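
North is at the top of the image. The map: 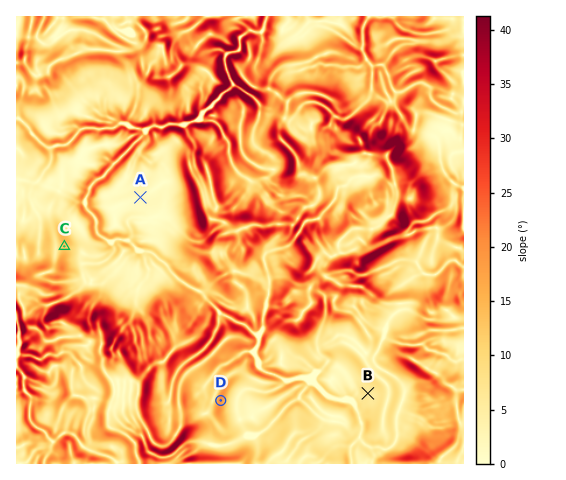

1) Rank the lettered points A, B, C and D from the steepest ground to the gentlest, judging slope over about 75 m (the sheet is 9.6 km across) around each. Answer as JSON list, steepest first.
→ ["D", "C", "B", "A"]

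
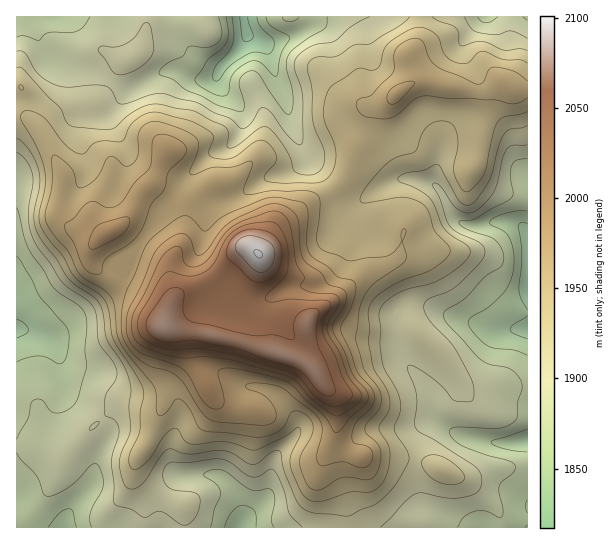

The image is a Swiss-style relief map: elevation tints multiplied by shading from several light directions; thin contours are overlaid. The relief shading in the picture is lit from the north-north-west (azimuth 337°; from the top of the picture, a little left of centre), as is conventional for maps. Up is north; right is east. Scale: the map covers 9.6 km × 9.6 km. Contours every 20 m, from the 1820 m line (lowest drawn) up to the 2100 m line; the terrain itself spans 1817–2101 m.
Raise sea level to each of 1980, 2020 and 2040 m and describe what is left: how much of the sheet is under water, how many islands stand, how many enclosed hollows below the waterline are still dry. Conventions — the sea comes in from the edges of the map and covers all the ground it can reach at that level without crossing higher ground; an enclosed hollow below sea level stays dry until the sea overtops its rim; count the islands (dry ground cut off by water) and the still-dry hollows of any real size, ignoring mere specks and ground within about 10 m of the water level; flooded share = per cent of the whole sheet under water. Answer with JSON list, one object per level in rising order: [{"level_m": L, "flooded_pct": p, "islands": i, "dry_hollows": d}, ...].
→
[{"level_m": 1980, "flooded_pct": 82, "islands": 2, "dry_hollows": 0}, {"level_m": 2020, "flooded_pct": 91, "islands": 1, "dry_hollows": 0}, {"level_m": 2040, "flooded_pct": 93, "islands": 1, "dry_hollows": 0}]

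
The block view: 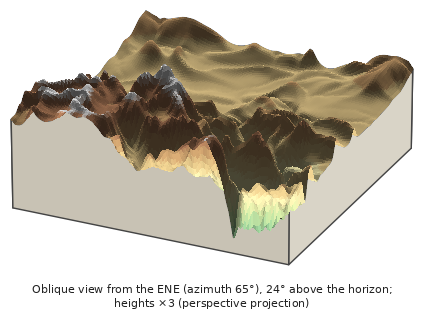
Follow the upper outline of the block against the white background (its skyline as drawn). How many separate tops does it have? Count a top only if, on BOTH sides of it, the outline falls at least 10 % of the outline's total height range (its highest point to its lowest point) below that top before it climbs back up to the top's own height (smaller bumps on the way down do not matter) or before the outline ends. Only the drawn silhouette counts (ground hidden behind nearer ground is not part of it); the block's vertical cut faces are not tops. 2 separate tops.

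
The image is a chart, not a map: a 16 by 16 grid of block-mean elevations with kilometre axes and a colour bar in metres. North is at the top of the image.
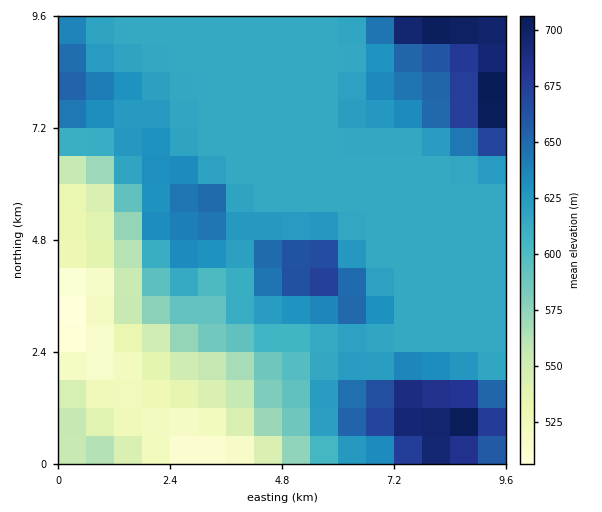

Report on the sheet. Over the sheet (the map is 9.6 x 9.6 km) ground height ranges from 505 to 720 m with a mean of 610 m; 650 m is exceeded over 13.5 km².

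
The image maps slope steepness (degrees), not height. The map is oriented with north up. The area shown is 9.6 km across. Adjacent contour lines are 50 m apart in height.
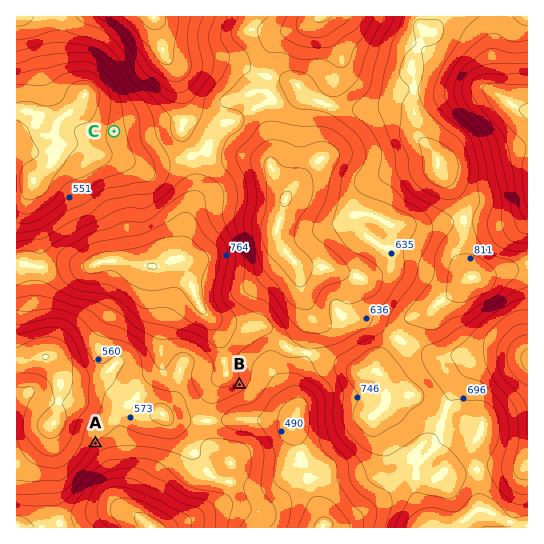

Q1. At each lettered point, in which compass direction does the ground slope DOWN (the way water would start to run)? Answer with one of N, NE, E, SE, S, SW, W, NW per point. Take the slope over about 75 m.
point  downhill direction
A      NW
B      SE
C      W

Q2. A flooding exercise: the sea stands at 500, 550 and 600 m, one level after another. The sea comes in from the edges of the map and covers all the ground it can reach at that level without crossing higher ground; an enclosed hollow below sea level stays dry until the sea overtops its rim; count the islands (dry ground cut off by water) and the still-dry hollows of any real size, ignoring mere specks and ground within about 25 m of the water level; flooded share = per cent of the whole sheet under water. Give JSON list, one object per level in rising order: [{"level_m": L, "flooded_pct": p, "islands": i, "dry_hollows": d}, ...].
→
[{"level_m": 500, "flooded_pct": 8, "islands": 0, "dry_hollows": 2}, {"level_m": 550, "flooded_pct": 16, "islands": 0, "dry_hollows": 1}, {"level_m": 600, "flooded_pct": 24, "islands": 0, "dry_hollows": 1}]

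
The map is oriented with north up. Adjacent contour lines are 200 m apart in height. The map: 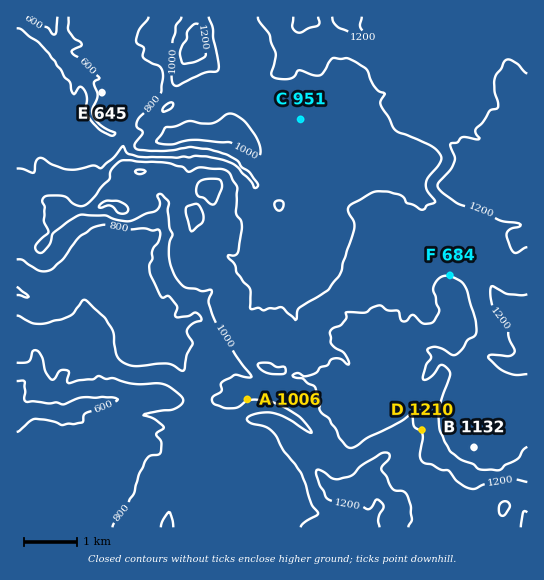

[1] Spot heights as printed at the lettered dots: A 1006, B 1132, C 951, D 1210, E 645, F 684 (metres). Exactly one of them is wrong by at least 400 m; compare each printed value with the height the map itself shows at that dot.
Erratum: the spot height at F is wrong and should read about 1184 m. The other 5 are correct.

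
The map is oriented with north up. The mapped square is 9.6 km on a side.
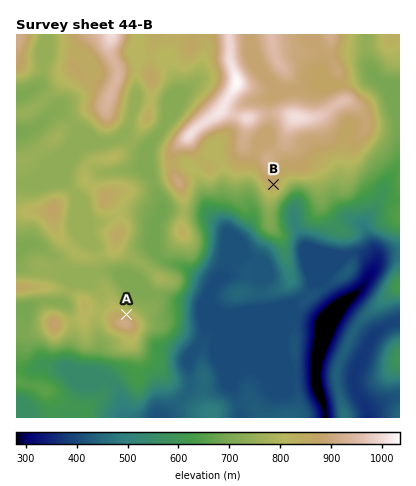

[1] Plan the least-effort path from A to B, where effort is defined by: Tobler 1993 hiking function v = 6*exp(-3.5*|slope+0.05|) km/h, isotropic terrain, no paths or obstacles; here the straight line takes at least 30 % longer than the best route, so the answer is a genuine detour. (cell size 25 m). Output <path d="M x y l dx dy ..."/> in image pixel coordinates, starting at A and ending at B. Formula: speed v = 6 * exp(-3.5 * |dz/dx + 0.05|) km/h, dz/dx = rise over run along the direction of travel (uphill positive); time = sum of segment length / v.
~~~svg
<path d="M126 314l-2-6 4-2 26-52 4-4 12-26 18-16 8-18 2-2 2-2 12 0 10-4 16 0 8-4 8 0 14 6 6 0"/>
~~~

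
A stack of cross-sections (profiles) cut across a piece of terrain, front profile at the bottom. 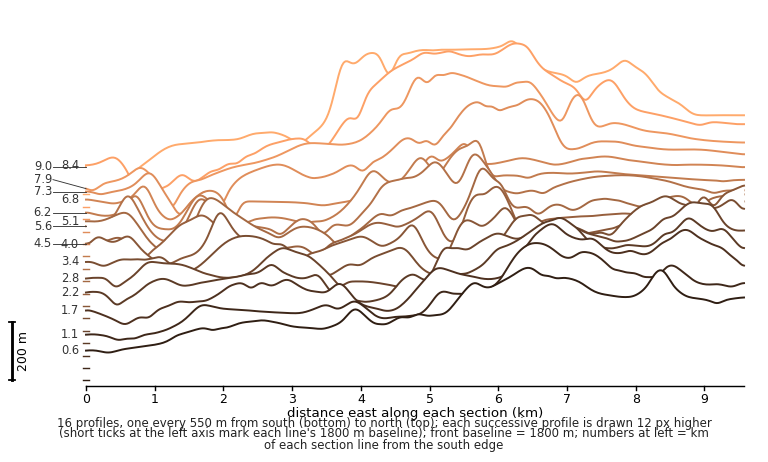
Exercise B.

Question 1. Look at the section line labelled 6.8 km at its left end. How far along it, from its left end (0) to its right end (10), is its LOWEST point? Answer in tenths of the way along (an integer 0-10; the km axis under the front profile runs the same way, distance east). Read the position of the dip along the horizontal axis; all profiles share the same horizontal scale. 1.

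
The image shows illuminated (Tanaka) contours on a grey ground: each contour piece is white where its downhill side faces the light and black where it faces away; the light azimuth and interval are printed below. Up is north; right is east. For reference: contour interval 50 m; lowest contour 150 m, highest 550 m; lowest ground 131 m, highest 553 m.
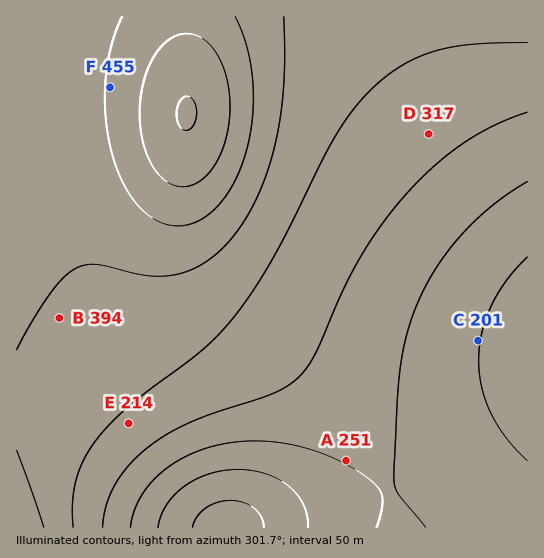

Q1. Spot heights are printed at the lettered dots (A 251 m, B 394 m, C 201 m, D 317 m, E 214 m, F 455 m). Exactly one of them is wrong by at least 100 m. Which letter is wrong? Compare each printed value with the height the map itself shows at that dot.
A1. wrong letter E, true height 339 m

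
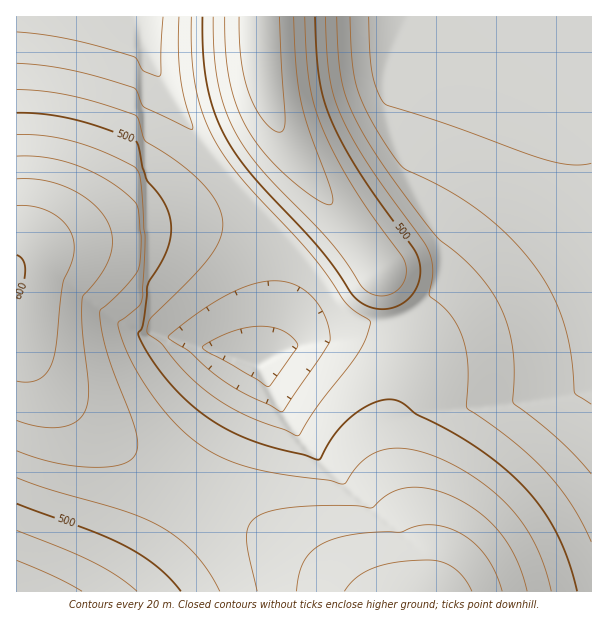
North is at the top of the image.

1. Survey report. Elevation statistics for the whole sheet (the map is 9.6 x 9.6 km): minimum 405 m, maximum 600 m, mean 495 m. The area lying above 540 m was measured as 18.4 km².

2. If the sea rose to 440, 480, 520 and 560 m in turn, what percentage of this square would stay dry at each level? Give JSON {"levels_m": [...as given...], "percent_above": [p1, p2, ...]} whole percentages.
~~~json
{"levels_m": [440, 480, 520, 560], "percent_above": [83, 59, 34, 10]}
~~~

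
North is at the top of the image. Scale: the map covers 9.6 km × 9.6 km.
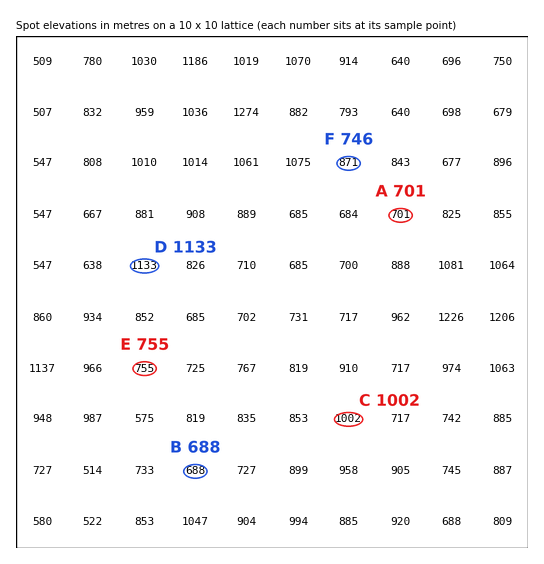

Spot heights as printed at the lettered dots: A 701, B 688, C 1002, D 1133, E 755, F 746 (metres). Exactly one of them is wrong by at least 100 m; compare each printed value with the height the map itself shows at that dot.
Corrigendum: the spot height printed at F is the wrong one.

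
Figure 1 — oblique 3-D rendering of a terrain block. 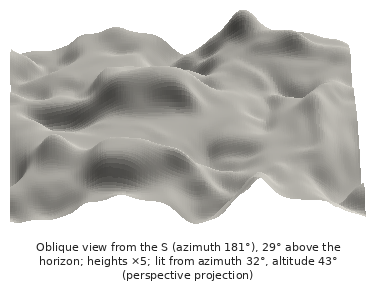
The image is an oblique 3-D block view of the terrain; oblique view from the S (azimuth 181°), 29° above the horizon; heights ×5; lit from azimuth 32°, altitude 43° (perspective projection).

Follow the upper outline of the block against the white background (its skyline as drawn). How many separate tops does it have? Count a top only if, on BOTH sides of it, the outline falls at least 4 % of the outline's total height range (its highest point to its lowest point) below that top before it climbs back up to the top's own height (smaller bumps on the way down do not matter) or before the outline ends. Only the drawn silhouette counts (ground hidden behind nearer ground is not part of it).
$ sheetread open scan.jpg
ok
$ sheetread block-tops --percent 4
2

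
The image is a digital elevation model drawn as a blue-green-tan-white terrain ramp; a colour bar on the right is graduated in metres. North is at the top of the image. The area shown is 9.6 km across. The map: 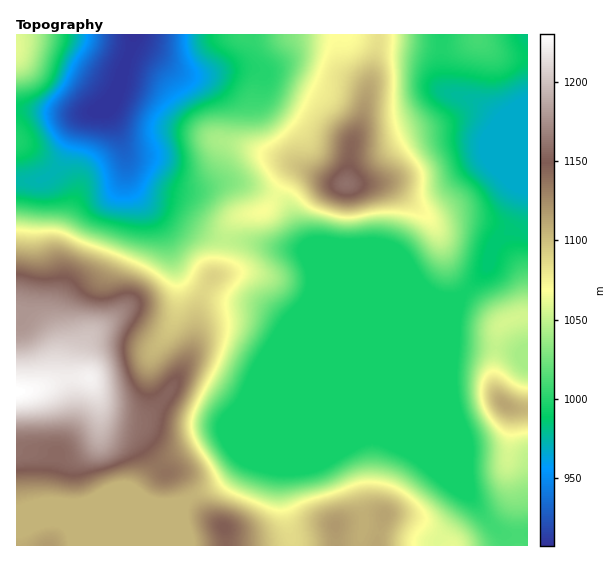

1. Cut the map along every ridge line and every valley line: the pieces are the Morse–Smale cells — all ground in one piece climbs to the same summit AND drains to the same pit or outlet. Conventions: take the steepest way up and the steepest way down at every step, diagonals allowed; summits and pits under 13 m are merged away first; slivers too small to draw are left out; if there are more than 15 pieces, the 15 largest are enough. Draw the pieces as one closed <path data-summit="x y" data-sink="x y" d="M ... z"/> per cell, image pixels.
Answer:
<path data-summit="17 392" data-sink="134 35" d="M115 91l-9 11-12 9-8 3-7 7-19 43-7 9-15 8-22 0 1 365 170-1-4-38 1-4 8-6-5-10-12-13-12-3-26-32-31-10-5-6-2-20 11 11 31 4 6-3 22-23 22-37 5-22 3-29 10-23 11-12 5-29-18-6-57-29-17-16-6-16-3-25-16-36z"/><path data-summit="17 392" data-sink="527 105" d="M233 239l-8 1-5 29-11 12-9 19-4 19-1 22-4 14-27 44-17 16-6 3-31-4-11-11 4 22 7 6 27 8 26 32 12 3 9 9 7 14 31-15 13-13 7-11 99-41 118-118-17-1-11-4-26-1-102-43-30-3z"/><path data-summit="346 184" data-sink="527 105" d="M441 34l-62 1-15 77-13 36-3 32-2 3-15-1-25-12-9-1-9 6-21 34-8 4-21 4-7 7-6 15 28 3 20 5 30 3 102 43 26 1 11 4 17 0 28-30 8-25 20-16 5-11 8-35 0-72-29 10-18-14-14-7-18-5-5-6-3-14z"/><path data-summit="346 184" data-sink="134 35" d="M378 34l-244 0-14 50-12 27 16 37 3 25 6 16 17 16 57 29 18 5 6-15 7-7 21-4 8-4 21-34 9-6 9 1 25 12 15 1 2-3 3-32 12-31 10-46 6-28z"/><path data-summit="335 525" data-sink="527 105" d="M458 299l-165 166-10 6 0 32 10 43 42 0 2-21 12-4 32-4 3 0-5 14-2 15 60 0 2-6 21-27 8-18-11-26 0-48-5-26 0-40z"/><path data-summit="505 404" data-sink="527 105" d="M527 182l-10 41-22 20-8 25-28 32-4 17 0 23-3 15 0 40 5 25 0 47 12 29 11 15 15 18 14 6 19-2 0-124-18-2-5-2-6-8-4-10 0-30 5-30 5-5 9-4 14-2z"/><path data-summit="17 48" data-sink="134 35" d="M133 34l-117 1 1 146 21 0 9-4 9-8 12-21 11-27 7-7 8-3 12-9 13-15 5-22 8-18z"/><path data-summit="225 528" data-sink="527 105" d="M337 419l-95 39-7 11-13 13-30 15 19 22 14 10 2 17 65-1-9-42 0-32 10-6z"/><path data-summit="17 392" data-sink="527 105" d="M527 34l-85 0-1 39 4 16 6 5 16 4 14 7 18 14 27-9 2-2z"/><path data-summit="505 404" data-sink="134 35" d="M527 317l-8 0-14 5-6 7-3 14-1 44 6 14 14 8 13-1z"/><path data-summit="17 392" data-sink="527 105" d="M469 494l-6 15-24 31-1 6 90-1-1-11-18 1-14-6z"/><path data-summit="225 528" data-sink="134 35" d="M193 498l-7 3-3 6 4 38 39 1-1-17-14-10z"/><path data-summit="335 525" data-sink="134 35" d="M383 517l-34 4-12 4-1 20 39 1z"/>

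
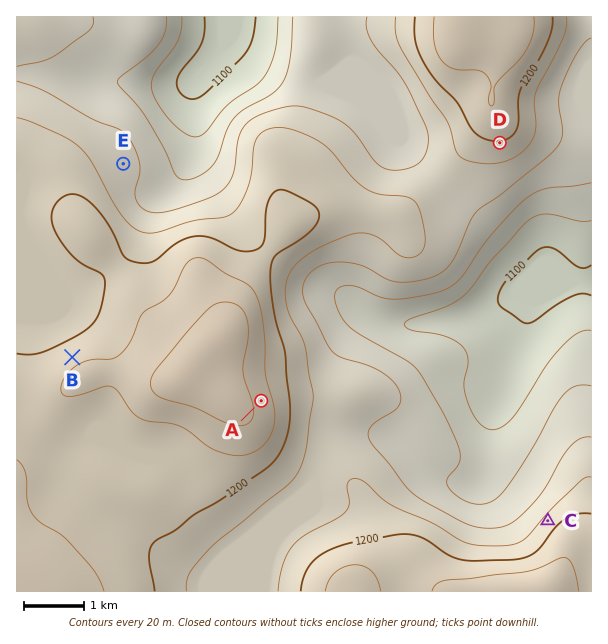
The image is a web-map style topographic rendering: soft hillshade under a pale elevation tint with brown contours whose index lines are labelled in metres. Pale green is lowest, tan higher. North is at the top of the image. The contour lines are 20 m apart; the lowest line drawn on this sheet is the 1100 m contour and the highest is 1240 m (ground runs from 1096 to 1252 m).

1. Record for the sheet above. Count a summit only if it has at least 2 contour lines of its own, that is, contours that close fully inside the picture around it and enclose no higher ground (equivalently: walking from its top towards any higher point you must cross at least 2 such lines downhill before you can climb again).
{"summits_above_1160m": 1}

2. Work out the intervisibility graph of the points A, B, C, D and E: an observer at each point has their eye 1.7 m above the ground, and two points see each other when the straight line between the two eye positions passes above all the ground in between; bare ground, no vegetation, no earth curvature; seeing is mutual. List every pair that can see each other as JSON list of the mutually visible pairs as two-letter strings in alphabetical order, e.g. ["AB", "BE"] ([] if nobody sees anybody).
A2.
["AC", "AD", "CD"]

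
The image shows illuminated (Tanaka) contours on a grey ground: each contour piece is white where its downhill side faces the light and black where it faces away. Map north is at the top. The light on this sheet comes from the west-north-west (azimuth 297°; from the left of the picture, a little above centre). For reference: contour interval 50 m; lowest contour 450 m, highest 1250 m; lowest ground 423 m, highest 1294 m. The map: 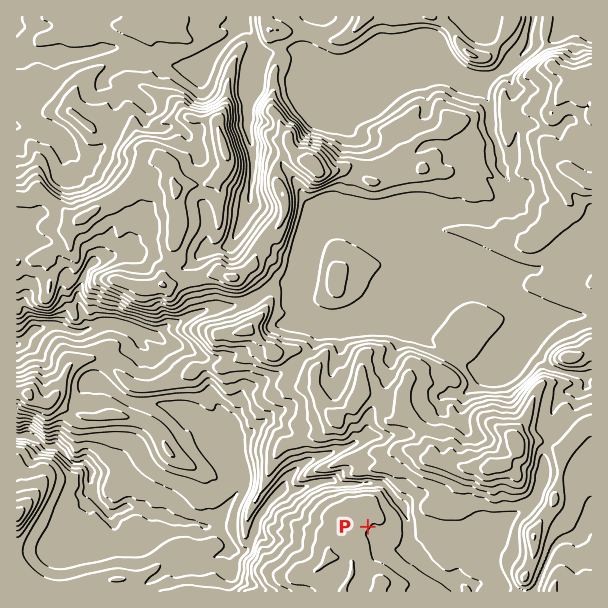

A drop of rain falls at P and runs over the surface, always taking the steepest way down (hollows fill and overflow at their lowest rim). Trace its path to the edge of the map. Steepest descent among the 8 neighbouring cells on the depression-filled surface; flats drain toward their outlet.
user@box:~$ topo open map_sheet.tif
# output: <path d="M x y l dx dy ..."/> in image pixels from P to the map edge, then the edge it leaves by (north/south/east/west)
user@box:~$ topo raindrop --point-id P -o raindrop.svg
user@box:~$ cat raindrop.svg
<path d="M368 527l21 21 3 1 18 0 0-3-2-1 0-26-1-1 0-3-2-3-6-6-6-11-9-10-3-2-25 0-2 2-13 0-8-5-7 0-2 2-6 0-1 1-8 2-9 4-18 0-16 17-2 4-7 9 0 3-3 6-2 12-3 6-4 5-11 0 0-2-6-6-1-4-12-12-12 0-3-3-3 0-2-2-12 0-1-1-8 0-7-5-3 0-2-1-10 0-6-3-3-3-8 0-1-2-12 0-3 3-6 3-5 0-10-10-3-6 0-5-2-1 0-5-1-1 0-12-9-9-3-2-8 0-15-13-9 0-7-8-11-6-13 0"/>
exit: west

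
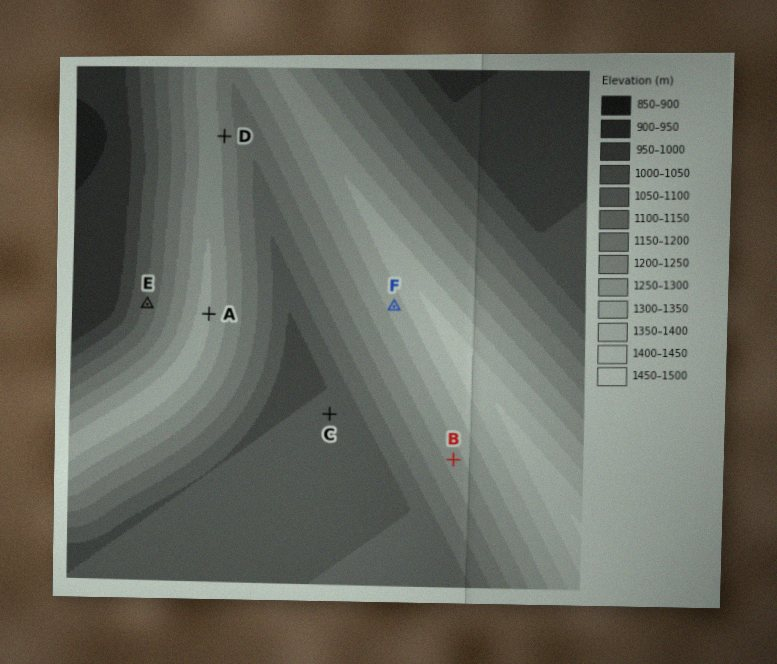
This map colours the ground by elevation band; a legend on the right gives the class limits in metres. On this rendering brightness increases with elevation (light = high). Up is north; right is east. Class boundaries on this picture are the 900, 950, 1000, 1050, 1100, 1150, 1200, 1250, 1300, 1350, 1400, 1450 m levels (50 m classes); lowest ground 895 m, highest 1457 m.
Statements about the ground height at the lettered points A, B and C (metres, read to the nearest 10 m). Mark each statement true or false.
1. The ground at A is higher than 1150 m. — true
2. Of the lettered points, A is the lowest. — false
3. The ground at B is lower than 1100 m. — false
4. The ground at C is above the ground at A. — false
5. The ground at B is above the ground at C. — true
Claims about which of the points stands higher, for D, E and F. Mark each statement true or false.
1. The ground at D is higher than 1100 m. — true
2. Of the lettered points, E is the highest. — false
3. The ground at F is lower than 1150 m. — false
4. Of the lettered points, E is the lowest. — true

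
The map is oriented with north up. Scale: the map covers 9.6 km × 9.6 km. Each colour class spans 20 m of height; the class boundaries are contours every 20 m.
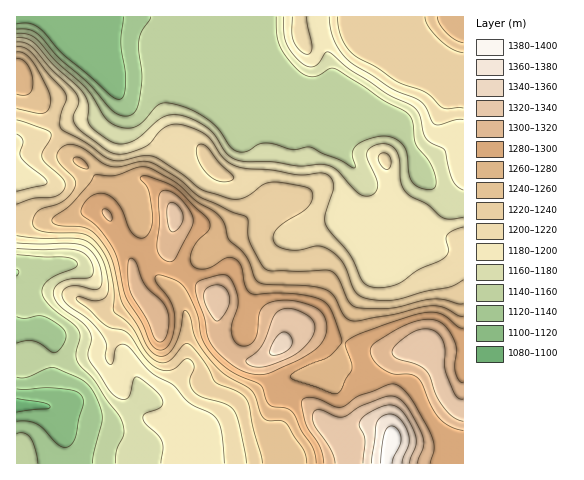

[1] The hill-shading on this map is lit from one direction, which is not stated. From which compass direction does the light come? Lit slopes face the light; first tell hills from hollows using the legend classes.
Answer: SW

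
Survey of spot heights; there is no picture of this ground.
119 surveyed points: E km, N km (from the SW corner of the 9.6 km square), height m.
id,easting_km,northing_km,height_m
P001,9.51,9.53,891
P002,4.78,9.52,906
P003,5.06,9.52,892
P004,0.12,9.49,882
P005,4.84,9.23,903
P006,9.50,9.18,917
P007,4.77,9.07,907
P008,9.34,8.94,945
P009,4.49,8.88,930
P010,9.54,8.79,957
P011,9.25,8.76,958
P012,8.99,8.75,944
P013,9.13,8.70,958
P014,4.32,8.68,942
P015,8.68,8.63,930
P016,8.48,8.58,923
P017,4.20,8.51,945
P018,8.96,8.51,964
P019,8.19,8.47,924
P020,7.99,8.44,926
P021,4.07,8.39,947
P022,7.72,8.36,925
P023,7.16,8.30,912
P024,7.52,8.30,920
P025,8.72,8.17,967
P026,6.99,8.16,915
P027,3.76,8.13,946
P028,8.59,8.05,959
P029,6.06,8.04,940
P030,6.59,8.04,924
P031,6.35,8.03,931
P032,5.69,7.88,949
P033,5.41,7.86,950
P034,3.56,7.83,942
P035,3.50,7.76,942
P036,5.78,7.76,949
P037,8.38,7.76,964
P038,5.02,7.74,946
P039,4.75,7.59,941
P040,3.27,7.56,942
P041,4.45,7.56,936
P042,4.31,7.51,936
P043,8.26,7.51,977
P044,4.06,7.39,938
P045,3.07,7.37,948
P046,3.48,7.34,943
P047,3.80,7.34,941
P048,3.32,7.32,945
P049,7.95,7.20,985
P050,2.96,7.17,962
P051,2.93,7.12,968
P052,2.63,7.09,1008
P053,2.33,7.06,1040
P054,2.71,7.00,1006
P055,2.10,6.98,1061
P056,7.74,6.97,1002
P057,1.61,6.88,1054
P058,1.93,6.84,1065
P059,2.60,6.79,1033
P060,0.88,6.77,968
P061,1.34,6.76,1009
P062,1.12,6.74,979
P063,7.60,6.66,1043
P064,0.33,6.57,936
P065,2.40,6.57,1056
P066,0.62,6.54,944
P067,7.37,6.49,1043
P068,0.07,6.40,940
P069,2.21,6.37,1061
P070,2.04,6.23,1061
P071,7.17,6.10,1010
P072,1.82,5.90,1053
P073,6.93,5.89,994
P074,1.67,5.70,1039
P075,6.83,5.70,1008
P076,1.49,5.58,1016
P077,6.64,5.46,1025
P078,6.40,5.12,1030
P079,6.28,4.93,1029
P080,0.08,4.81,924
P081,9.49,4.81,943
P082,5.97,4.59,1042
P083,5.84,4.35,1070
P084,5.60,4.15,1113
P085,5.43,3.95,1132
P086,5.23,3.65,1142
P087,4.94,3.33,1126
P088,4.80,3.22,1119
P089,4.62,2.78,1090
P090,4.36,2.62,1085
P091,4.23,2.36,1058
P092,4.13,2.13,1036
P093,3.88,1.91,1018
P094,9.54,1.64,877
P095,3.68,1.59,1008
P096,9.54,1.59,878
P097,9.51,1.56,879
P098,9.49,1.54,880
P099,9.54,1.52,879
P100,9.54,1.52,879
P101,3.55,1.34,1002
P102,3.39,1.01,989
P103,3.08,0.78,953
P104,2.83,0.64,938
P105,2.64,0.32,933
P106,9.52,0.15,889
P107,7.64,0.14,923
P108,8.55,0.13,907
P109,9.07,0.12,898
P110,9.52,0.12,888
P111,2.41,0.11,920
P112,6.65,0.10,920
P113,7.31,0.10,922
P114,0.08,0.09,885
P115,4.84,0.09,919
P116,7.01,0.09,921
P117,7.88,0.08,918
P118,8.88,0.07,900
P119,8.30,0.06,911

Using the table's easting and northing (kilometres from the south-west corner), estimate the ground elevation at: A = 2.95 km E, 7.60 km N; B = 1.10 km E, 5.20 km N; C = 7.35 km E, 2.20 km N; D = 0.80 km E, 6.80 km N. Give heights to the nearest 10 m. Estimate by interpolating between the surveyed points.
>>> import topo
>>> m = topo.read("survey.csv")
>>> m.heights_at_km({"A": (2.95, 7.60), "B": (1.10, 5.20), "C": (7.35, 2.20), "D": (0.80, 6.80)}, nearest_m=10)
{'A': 950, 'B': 980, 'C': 980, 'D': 970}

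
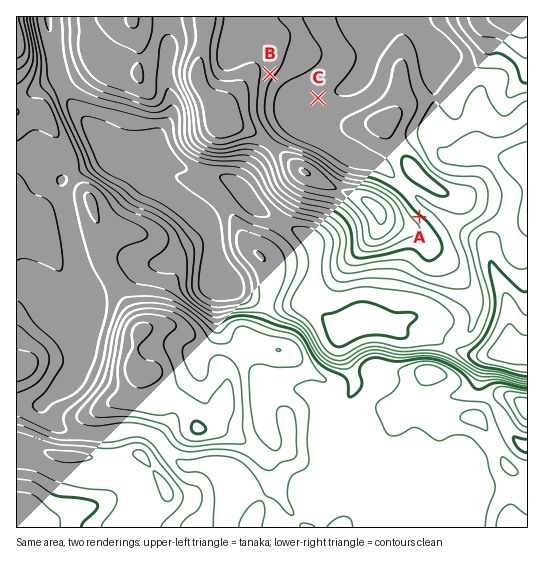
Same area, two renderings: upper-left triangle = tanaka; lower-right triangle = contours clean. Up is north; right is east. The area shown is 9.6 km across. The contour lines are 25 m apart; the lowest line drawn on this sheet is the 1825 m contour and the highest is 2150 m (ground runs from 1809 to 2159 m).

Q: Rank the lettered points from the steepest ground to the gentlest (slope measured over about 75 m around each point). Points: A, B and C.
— A B C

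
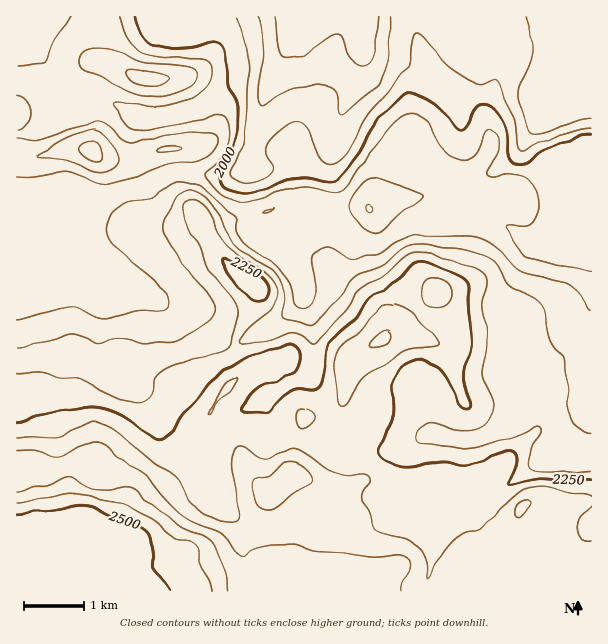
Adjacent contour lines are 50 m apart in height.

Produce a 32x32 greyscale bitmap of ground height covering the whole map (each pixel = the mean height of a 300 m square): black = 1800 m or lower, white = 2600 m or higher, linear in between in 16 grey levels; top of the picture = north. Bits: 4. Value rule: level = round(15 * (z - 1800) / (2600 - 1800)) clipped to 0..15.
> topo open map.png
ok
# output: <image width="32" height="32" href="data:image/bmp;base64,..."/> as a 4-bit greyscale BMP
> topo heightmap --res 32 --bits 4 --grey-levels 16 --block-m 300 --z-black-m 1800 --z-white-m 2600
<image width="32" height="32" href="data:image/bmp;base64,Qk12AgAAAAAAAHYAAAAoAAAAIAAAACAAAAABAAQAAAAAAAACAAATCwAAEwsAABAAAAAAAAAAAAAAABEREQAiIiIAMzMzAERERABVVVUAZmZmAHd3dwCIiIgAmZmZAKqqqgC7u7sAzMzMAN3d3QDu7u4A////AN3d3e3dy7u7u7u6qqqqqpnd3e7t3curu7u7u6mqqqqZ3d3u7dzLqqqqqqqZqqqpme3d7t3LuqqqqqqZmZmqqZnd3d3MupmaqqqpmIiZmqqZvMzLu6mZqrqqqZmZiZmqmbu7u7qZmaqrqpmZmZmZiIi6q7qpmZmpqpmZiIiIiYd3maqqmZmZmZmZmYh3d3iHd4mZmYiJmZmZmZmYiIh3d3aIiIiIiJmYiZmZmIiIh3d2iIh3d4iJmYiJmZiImHd3dnd3d3d4iJmYiaqYiZh3d3Z3d3d3d3eIiImqqpmYd3dmZmZmZmZ3h3d4mqqZmHd3ZmZmZmZmZ4h2Z4mqmZh3d2ZVVVVVZmeJdmZ4mZqYd3ZmVVVVVmZ4mHVmZ4iZmHZmVVVVVWZniIZVZmZniHdlVURVVVZmd4dlVVVVVmZmVVREVVVWZniHZVVVVmVVVVVURFVVVmZodlVVVWZmVVVVVERVVWZVZlQzRVRWZlVVVVREZmZ2ZlVUMzMzRVVVVVRERGZ3h2ZmZTMzMjRVVUVUNERlZnZVVmUyMzIkVVREUyIzZVVVRERVMiMyI0VUREMhEmVVVVZVRDIiIiI0QzMyERFVVVZ3ZlQyESIRIzMzMiERVVZmZVVUMhERESMzIiIhEUVVVVRERDIREREjMiIiIhFEVVVDMzMyEBEREzIiIiIR"/>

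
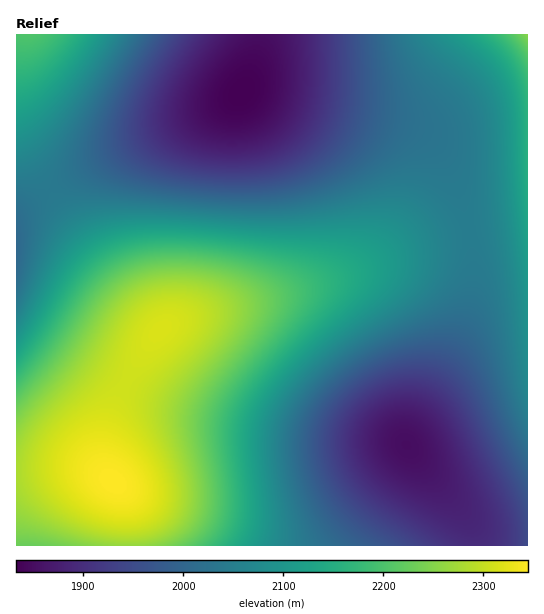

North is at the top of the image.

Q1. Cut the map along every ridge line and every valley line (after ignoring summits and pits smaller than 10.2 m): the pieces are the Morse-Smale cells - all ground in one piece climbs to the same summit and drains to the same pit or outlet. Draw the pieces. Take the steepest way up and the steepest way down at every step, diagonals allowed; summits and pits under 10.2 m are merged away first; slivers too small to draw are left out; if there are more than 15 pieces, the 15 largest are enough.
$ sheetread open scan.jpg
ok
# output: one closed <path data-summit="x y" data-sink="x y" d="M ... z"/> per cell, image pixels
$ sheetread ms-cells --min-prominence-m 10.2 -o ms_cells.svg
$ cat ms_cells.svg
<path data-summit="114 483" data-sink="406 445" d="M469 230l-28 5-31 10-64 29-39 13-117 30-28 12-13 14-20 32-17 37-7 27 0 30 3 7 12 12 7 17 1 40 399 1 0-8-29-1-19-8-16-17-56-67 1-9 48-89 12-32 5-28 0-28z"/><path data-summit="114 483" data-sink="242 92" d="M250 90l-7 1-12 10-26 13-46 19-66 32-44 27 67 93 42 45 32-13 117-30 39-13 64-29 58-16-5-25-11-29-13-24-16-14-26-11z"/><path data-summit="527 35" data-sink="242 92" d="M527 34l-268 0-4 29-12 28 15 0 155 40 14 8 17 20 13 29 12 42 54-9 5-2z"/><path data-summit="114 483" data-sink="17 249" d="M49 191l-33 24 0 257 65-3 13 2 15 7-5-17 0-13 8-36 23-47 14-22 11-12-29-28-15-18z"/><path data-summit="26 35" data-sink="242 92" d="M258 34l-241 0-1 94 16 36 15 24 3 3 43-26 66-32 46-19 34-19 9-14 7-18 4-18z"/><path data-summit="527 35" data-sink="406 445" d="M527 219l-58 10 4 30 0 28-5 28-12 32-49 93 0 5 8 11 64 73 14 6 14 3 21-1z"/><path data-summit="114 483" data-sink="29 545" d="M81 469l-23 0-42 4 1 73 111-1-1-40-7-17-7-7-15-8z"/><path data-summit="26 35" data-sink="17 249" d="M17 129l0 85 32-23-17-27z"/>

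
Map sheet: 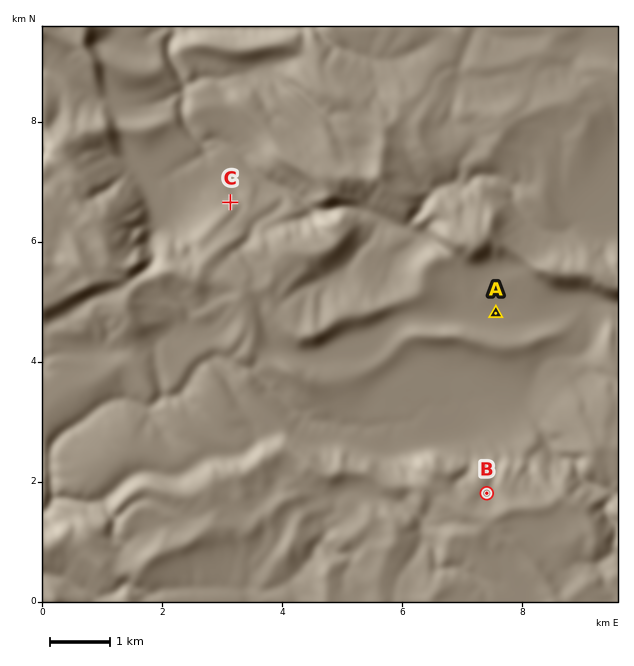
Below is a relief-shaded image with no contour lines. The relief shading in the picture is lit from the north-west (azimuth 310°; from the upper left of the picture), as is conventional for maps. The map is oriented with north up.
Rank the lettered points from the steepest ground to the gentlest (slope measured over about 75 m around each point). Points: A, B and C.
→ C B A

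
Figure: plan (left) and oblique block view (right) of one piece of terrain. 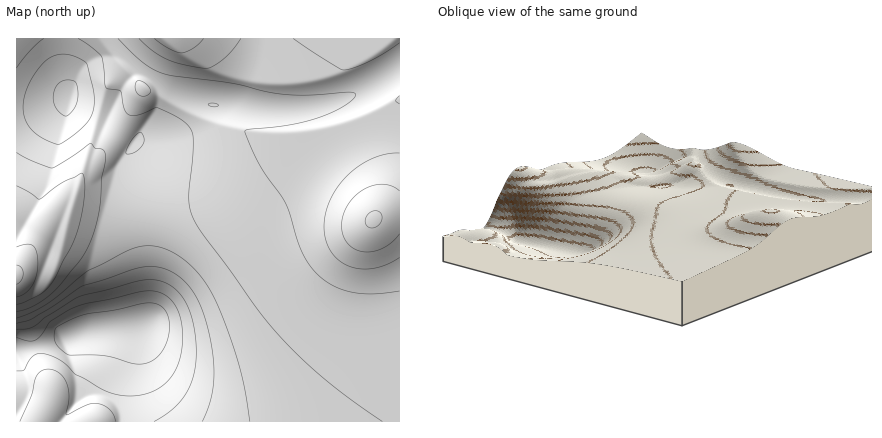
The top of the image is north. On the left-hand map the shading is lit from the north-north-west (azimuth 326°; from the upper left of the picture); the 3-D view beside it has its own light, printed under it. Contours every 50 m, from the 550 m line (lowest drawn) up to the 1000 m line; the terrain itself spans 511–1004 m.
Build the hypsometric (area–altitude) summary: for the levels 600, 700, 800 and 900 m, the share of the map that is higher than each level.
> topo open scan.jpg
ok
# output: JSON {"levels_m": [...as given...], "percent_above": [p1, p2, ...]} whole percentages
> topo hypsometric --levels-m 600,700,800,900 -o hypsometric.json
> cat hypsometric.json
{"levels_m": [600, 700, 800, 900], "percent_above": [92, 82, 55, 8]}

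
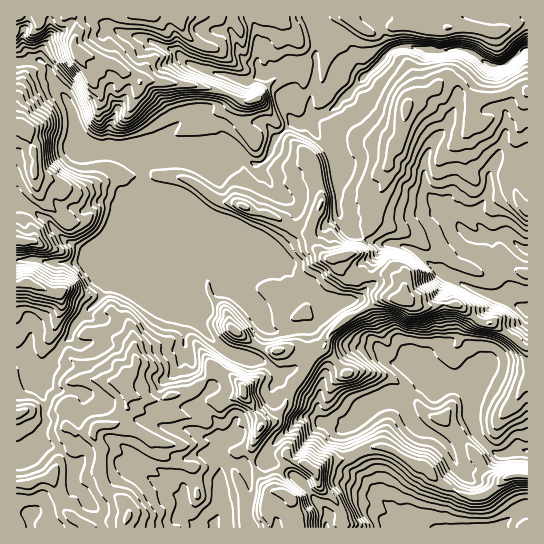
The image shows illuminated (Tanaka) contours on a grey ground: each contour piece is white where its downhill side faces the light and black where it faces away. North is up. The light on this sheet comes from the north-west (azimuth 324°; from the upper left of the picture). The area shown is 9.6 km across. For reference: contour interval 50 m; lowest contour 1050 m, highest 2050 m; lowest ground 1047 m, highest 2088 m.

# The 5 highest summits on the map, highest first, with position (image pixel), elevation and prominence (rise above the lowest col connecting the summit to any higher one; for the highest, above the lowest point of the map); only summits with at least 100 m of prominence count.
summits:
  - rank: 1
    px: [78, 53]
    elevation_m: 2088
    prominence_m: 1041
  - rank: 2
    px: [243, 391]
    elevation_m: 1931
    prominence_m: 306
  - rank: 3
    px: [129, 517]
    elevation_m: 1908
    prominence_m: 155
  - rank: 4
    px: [291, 498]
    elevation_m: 1899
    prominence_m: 246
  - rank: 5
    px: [403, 299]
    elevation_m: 1891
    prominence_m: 268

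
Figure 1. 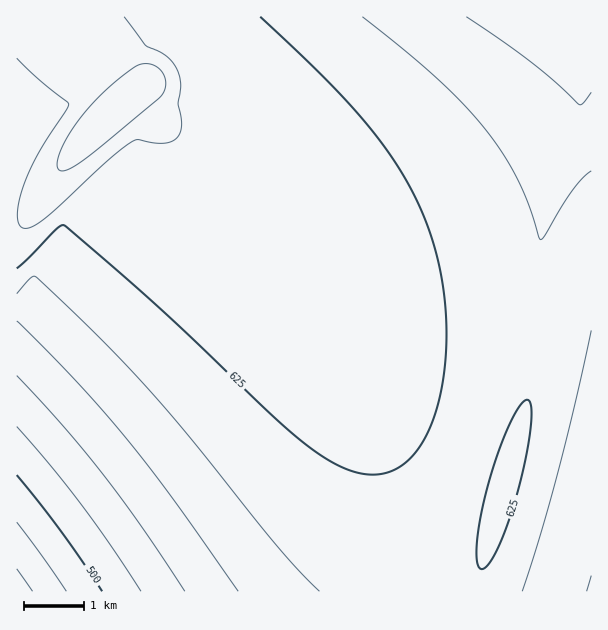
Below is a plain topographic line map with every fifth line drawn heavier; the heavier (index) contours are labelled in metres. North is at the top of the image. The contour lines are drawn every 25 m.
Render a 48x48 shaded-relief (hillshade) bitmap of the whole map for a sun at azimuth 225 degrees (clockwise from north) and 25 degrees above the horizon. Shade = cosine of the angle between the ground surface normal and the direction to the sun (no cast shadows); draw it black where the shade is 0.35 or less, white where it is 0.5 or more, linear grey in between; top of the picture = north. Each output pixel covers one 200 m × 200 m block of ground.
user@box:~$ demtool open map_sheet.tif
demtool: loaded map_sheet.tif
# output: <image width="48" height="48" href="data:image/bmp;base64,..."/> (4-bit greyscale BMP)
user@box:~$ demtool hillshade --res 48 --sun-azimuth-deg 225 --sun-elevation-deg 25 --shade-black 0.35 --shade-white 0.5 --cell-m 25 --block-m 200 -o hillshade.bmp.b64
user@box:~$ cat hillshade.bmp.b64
<image width="48" height="48" href="data:image/bmp;base64,Qk32BAAAAAAAAHYAAAAoAAAAMAAAADAAAAABAAQAAAAAAIAEAAATCwAAEwsAABAAAAAAAAAAAAAAABEREQAiIiIAMzMzAERERABVVVUAZmZmAHd3dwCIiIgAmZmZAKqqqgC7u7sAzMzMAN3d3QDu7u4A////AMzMzMu7u7uqqqqpmZmZiIiIiZiHZVZ3ZszMzLu7u7uqqqqpmZmYiIiIiJiHZVZmZszMzLu7u7qqqqqZmZmYiIiIiJmHZlVmZszMy7u7u7qqqqqZmZmYiIiIeImHZlVmZszMy7u7u6qqqqmZmZmIiIiIeImHdlVmZszMu7u7u6qqqqmZmZmIiIiHd4iIdlVWZszLu7u7uqqqqpmZmZiIiIiHd4iIdlVWZszLu7u7uqqqqpmZmZiIiIh3d3iIdmVWZsy7u7u7qqqqqZmZmYiIiIh3d3iId2VVZsu7u7u7qqqqqZmZmYiIiIh3d3iId2VVZru7u7u6qqqqmZmZmIiIiId3d3eIh2VVZru7u7u6qqqqmZmZmIiIiId3d3eIh2ZVVru7u7uqqqqpmZmZiIiIiHd3d3eIh3ZVVru7u7qqqqqpmZmZiIiIiHd3d3d4h3ZVVbu7u7qqqqqZmZmYiIiIh3d3d3d4iHZVVLu7u6qqqqqZmZmYiIiIh3d3d3d3iHZlVLu7uqqqqqmZmZmIiIiId3d3d3d3iHZlRLu7qqqqqpmZmZmIiIiId3d3d3dneHdlVLu7qqqqqpmZmZiIiIiHd3d3d3dneIdlVbu6qqqqqZmZmZiIiIiHd3d3d3ZmeIdmVbuqqqqqmZmZmYiIiIh3d3d3d3Zmd4d2VbqqqqqpmZmZmIiIiId3d3d3d2Zmd4d2VbqqqqqpmZmZiIiIiId3d3d3d2ZmZ4h2ZbqqqqqZmZmZiIiIiHd3d3d3dmZmZ3h2ZrqqqqmZmZmYiIiIh3d3d3d3ZmZmZ3h3ZpmqqpmZmZmIiIiIh3d3d3d3ZmZmZnh3ZniaqZmZmZiIiIiId3d3d3d2ZmZmZneHZniaqZmZmZiIiIiHd3d3d3dmZmZmZneHZniJmZmZmYiIiIh3d3d3d3ZmZmZmZmeHd4iImZmZmIiIiId3d3d3d2ZmZmZmZmd3d4iImZmZiIiIiId3d3d3dmZmZmZmZmd4d5mIiZmYiIiIiHd3d3d3ZmZmZmZmZmZ4d5mYiJmIiIiIh3d3d3d2ZmZmZmZmZmZ3d5qYiIiIiIiId3d3d3dmZmZmZmZmZmZ3h6qZiIiIiIiHd3d3d3ZmZmZmZmZmZmZniLqZiIiIiIh3d3d3d2ZmZmZmZmZmZmZneLmZmIiIiId3d3d3dmZmZmZmZmZmZmZneJmZmIiIiHd3d3d2ZmZmZmZmZmZmZmZmeJmZiIiIiHd3d3dmZmZmZmZmZmZmZmZmeJmYiIiIiId3d3ZmZmZmZmZmZmZmZmZmd5iIiId4iHZ3d2ZmZmZmZmZmZmZmZmZmZoiIiHd3d1RnZmZmZmZmZmZmZVVmZmZmZoiIiHd3ZCNmZmZmZmZmZmVVVVVVVWZmZoiIiHdmQQNmZmZmZmZmVVVVVVVVVVZmZoiIh3dlMSVmZmZmZmVVVVVVVVVVVVVmZoiId3d2RGZmZmZmZVVVVVVVVVVVVVVVZoiHd3d3ZmZmZmZlVVVVVVVVVVVVVVVVZoh3d3d3ZmZmZmZVVVVVVVVVVVVVVVVVVg=="/>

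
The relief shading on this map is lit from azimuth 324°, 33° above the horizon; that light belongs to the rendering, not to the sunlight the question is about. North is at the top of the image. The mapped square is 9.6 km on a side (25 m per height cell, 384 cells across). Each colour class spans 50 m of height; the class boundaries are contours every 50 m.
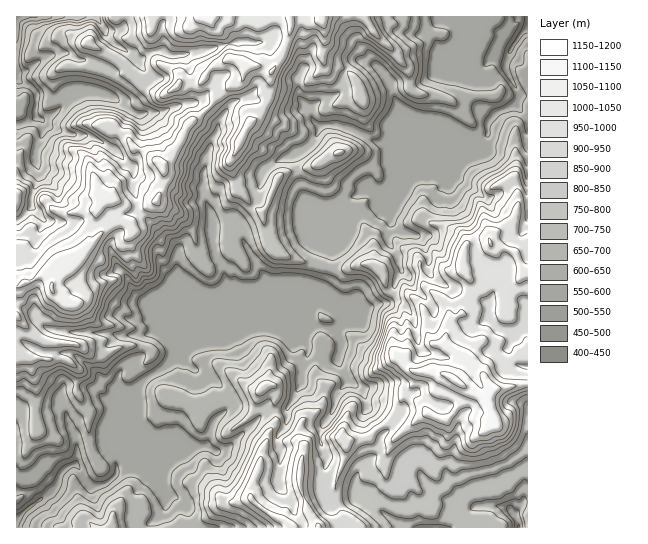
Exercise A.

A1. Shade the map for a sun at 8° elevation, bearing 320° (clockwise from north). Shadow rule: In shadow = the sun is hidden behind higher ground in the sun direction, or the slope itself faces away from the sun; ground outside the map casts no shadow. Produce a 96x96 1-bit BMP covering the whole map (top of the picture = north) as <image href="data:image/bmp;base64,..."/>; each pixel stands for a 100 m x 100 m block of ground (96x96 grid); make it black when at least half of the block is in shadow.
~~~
<image width="96" height="96" href="data:image/bmp;base64,Qk2+BAAAAAAAAD4AAAAoAAAAYAAAAGAAAAABAAEAAAAAAIAEAAATCwAAEwsAAAIAAAAAAAAA////AAAAAAAAAByAf/vAYCB/wA8AABngD/8AAAD/AA/gABngB/wAIAAwAD/wABDAA/gA4fgAH//4AAAAAAAB9/gAf/9+AAAAAAAB7/4B//8/AAAAAAAD7/wD//8fgIAAAAGD7/wH//8fz+AAAAfH7/uP//9//eAAAAfH5/v///9/+OAAAAfD5/P///9/+GAAAAPD5/f///9/+GAAAADD4/f///8/+PwAAAHDw/P///8/+f0BgYHDw/v///8f//+D38HDw/v/9/8ef//n++HBgfn/8/8Mf//PuODAgBj/8f8A////vHDgwgx/8P8B////HDhj4AIf8H8D////Hgwx8YEMMD8H///+Hgfw8cAAED8P///+Bwf4ccAADj8f///8AQf4MIAADn8////4AAf4OAAAHn/////8AAP8OABh+D//////AAF8HDg/4Af/////wAA8DH8/AAD/////4AA8AB/+AAD/////8ADMAA8AAGD/////4ADkAAMAAGDbP///8ADkIABgAAAD////8ABAMAAxAEAP/////4AAAAAjAOAZx////8AAAAAAAeAwP////8AAAAAgAABz/////8+AAAAgAADv//////+AAAAAAA7///////+AAAAADg7///////+AAAAADwZ////////AAAAAAAb/X//////A4AAAAAD6B//////D4P4AAAD4A//////H8fYAAQH4D//////P+/MABwN5//////////cABwMJ////////9/cANgMA////////8+cADAAAP///////wccIBBgAD//////+AAMIBDgAB/////3wAAIAAPgAA/////wD+AAABHAAA/////gP+AAADGAAAf////gf/AAAAAAAAPf///h//AgAADAAAPH///j//AA8ACYAADD///j//AJ4AAdA4cH///n//D8AAAP7+f3///H//f8AAAPwAf7///H///+AAAPwAPw//+f///8AAAPwAIAf/+////8AAAFwAAwf/9////8AAOEwABwP/7////8AAHEAABwP//////8AAAMAAAAP//////8AAANgAAAP///////YAANwAAAP///+///5gAFwAAIH/v/+f///gAFwAAIH/n//H///gABwADID/n//h///AAAwAHAD/j//4P//AAM4AeAB/j/////+YAMYH+AB/h/////+94MAP4AA/x//////94NgCAAA/w//////44H4AAAAPwf/////4YB/AAH+H4P/////wfB3gAP/z8H/////wP4zwDj/5////3//j/4x//wf8////z/+AD4A//wP+f///z+uABwB//gD/H///n+fAAAj//ABHD////+/AAAB/8AADB7/////gAAA/wAQB57/////gBgwYMAAA5x/////ADg4B8AAAIB/////ADgeD4Cf/AA/////ADgHTwL///Af//5/ABwDBgb///wf//wfwBwAAwB///8f//g9wA4AAQBx//8f/938QB8AADhwd/8P/9/4AB8AADgwJ/4Mf534AB8AADAwAEAIPzAwAA0="/>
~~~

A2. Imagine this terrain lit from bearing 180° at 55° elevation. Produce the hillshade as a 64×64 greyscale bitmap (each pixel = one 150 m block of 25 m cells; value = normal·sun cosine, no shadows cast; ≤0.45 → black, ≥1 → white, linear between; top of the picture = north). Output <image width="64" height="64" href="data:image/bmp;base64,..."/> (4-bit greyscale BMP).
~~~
<image width="64" height="64" href="data:image/bmp;base64,Qk12CAAAAAAAAHYAAAAoAAAAQAAAAEAAAAABAAQAAAAAAAAIAAATCwAAEwsAABAAAAAAAAAAAAAAABEREQAiIiIAMzMzAERERABVVVUAZmZmAHd3dwCIiIgAmZmZAKqqqgC7u7sAzMzMAN3d3QDu7u4A////AGRmVXmWN4msuGd3re/u3e3IOLYGmkFGi93e7bmaqWKbpEVWZ3RHibupd3eb3u7u3JZZsyeFElis3d3MqpiHVLjbU1ZlMlV6qpmIeZm93d3IVXmDeYI2i8zMy7qqqZmb2c23RWY0U1iHeJmrmImJu4Znm2aahom8zLu7q7u7zN7crNyVd1ZSNoZoqrunZTRoiHiseJqZrMzLu6q8vLvMzdy8zdiHe7g0Z3mqqpdCM0iZiauZmqq8zMurq8vMzMu7zMy8y2as7Id4mqmIh0JDN7qZipmZu8vMurqru83d3MzMzcvNqLu6qZmqqHd4VFM1qZh5mJisy6u7uru8ze7t3czNzN7cu4e6maqph2ZnVDOIiGiHib3cusy7u83e/+7tzKzd3ty7abqqqqqphpuWQ2h5d5abzd3azczMzt3v7u3cq93crLqKqqq7u7u7vdpkSImGVqrLvNut3d3d687/7suqzLiMuqqqu7u7vN273ZQ2pVU3ZYZnrJre7u7snO7sqaqqmKy7uqqru8zM3beLyESWNmdAJTJJqJ3u7t2pvcmIqqmJvLu7qZq7zMy7yFaslohXmqEGYxSaed7LzKmahne6qZm8yqqqmavN26rLl3vKmVNopxaGVGqoqpmsuqlTV8u6msy4iqqpq8y6iKu6q9y7YjWJM1eHabqIq7zcqXeL3du8u5iru7qqqZh3iau73cqURophF3d4u5rM3duavN7t3My7q7u8yod3eIiJu6ebp4d4ioNbqIiszM3dqamLze7czd7szbvMpmeIiJu6dUdVeYhVeazty73t3Lh5pTRo7t3v7rvty7zKiImqupZVRlR6h1V6mK3d26uXVYl0Z3fd3e/Zvu3dq925maqYVWZndWqIiImFSM3HMjRomEaJqqqrvLztzN3cu6qZmHVWdmZVaJmqqHUjiodFeamGaJqqibu8zbmZm7qGiqqYd3d2UyWImaqphRBFVXq7l2iqqpm8yXdlRoh2d2aaqqqZmYZCOKmZiaqFECRFiHiHeJmZmdyGeJq7u7mIiaqqqqqqmHeKqqmaqXdAFFaXWJiHaJqp2Gre//7KiJmaqqqqqqqqqqqqqqqpmXICVZh3iamJvLpmre7/7JiJmJqqqqqqqqqqqqqqqZqqgwJYqIeKqqq8q4vd3u3bmruZqqqqqqqqqqqqqqmZqqunNXqXqXiJqqqrzdzcmamay6u6qqqqqqqqqqqqqqq7u8y4mWmnZ5qqmavN68mIiJvMztyqqqu7qqqqqqqqq8zMvNhzeWWJu7uazKzbmqqYirru7bqqzdy7zLq6q7zN3u3MuDJ1WczLuqrNd5qKzKmJfP7ru7zd28zcvN3d3t3e/tyYWHWLzbqquqt3aIiru8qu7rfMzMyazdvO//7typrdyGealneLmavLqIhmiJm8ue7caNzMyovMqt3u25h3ZVdkN5hnY1mazcy4mXZniauq7dmLy8u5m7qMzcl2d4h1RFQ5hBZER6vNu5iYhmZnmr3M273M27iqqKu7lmeJmZh2ZWhSJVY0iruZeGiGZneJvdvMvN7tqKqpu7qHiZmqqphmh3iql1ImiImYRnVniImby6mt7u2pqqq7upiZqqqqqGeIvNynMAJUaaiEWbu7q7qqic7925m7u8y6mZqqqqqod5iKuWMQEjFHqMZ7uZq7zMua7uuWecvN3Kqpqru7qZiJmWZ2RDRDI2eYiZpjaJrMyom8t2eKy97biqqru8y5iJqpdWZmZmQmZ4haUhRWiqmWaHmYmIvLvbmJurvMzMqZqqqXZ4iHVIuHdhUwJkRph3Z4eKqHm8y7mYe7vN3cu6qruqh3mZhlarqEEkJWZ3hnVYiJuomrvdyplovN7uzMu7uqqYiJmYYgN3NleHeId1Y0iau6iKuc7bq4Nqze7d3cypqpmZmZhSAAM3iJiIdjQyfKq5mJvHfdzNx0ZnrO7d3KmamZmZmHUxEkeZiIhzFBW8t1arqshG3N3LqXMmvcy6mqqqqqmZmHZVV6p2ZRAji7uEJHury2WszM3MyTJVVmeaqqqqqpmZmIdmiWUxFIvdtyI0SrvNdWu93N3LcxABaqqqqqqqq6mIiHVXdVe8zdxhATNGvM2VSczM3KmWIlndqqqqu7u8yZiIinaXd5qYdAASNFSLvMh3u7uod7ur3uyruru7zMy6l3Z7qcp0EAAAAoiHQiWs2YiKuod5ze7u7My7zMzdypu4Q4mqzacxAABa3e63RYzcdmi6mIy7zd3bu73u7dy6vNyWh5qcynUzWLzM3/7Lq97aibuqvduqvLmaze7cupq7zcqTXLvMuqvN3cpn3u7avu7Lu5re7tuqhnnM2XdmeJmaibSMzd3e7u7cuGNau9yqzdzLis3u3Lllaru2RWZ3iIdLqJms7u7u7cuaund4rMqs3cqbuc7MpjR83bmHiJmZlWuauFaszMzLuIq6Y1Zpzcu7mrvKrbpzR73dmJmqu6qXmZjMlUaszMp3qYVUZDNqlmd4ut28qYis7dp3mqu7qpqWlYzLmb3sdYvNqc3LljMiRner3ry6vN7ep3iruqqqqrV0aazLq7QovM7t7//+2XeZmJzezbq87ulFZ6vKmaqqyUVneKlTQWuqvd3O///t3N3Lrd7uqs3ek1d4q7qqqqu8VTEQAQADzKmbzKrO7c3d3cy8ze2r3tpHmqqpiaqqu7uGAAAAAAXOyprLmJzbzM3czLu73azu5lmqqpiJu7u7ub"/>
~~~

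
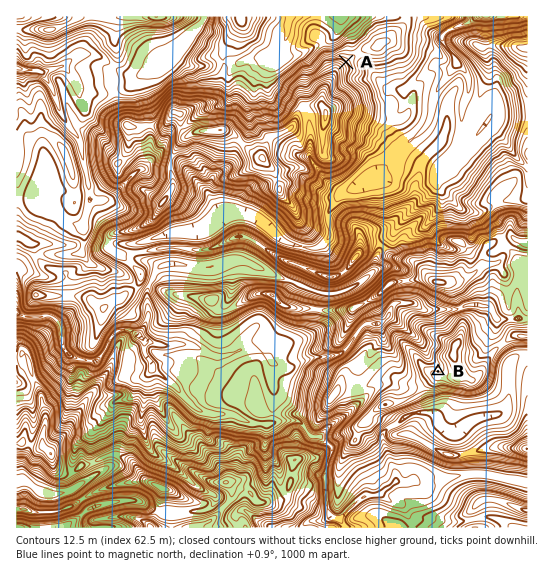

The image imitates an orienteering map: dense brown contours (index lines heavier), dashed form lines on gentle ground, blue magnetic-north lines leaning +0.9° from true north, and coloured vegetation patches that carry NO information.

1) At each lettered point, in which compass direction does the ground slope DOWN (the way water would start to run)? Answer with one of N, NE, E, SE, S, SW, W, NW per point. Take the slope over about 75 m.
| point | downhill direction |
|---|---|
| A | NE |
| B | N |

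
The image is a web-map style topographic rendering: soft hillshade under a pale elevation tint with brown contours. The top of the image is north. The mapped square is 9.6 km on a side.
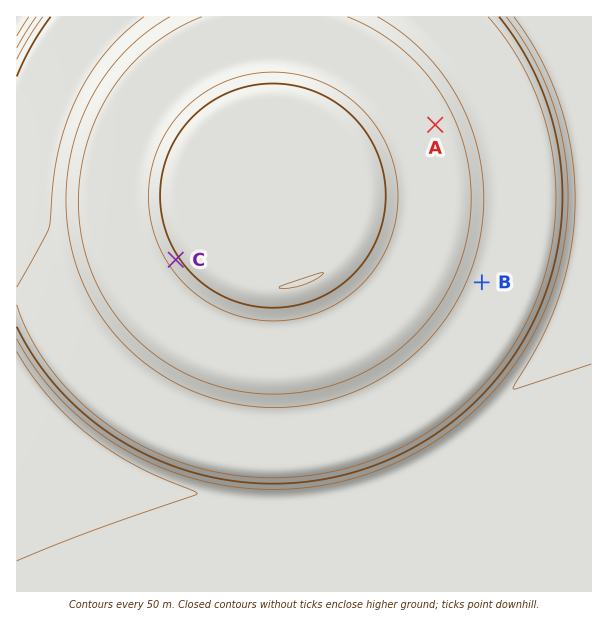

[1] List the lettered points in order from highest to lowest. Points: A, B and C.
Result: C A B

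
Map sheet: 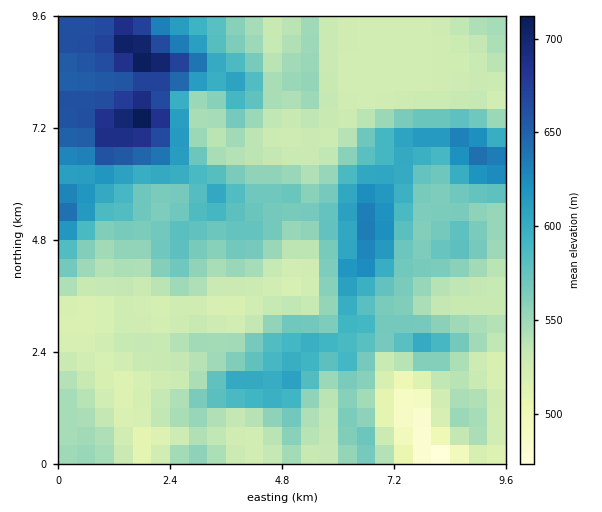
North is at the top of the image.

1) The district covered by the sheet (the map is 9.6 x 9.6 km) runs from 465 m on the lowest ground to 720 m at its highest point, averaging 565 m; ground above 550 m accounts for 49.2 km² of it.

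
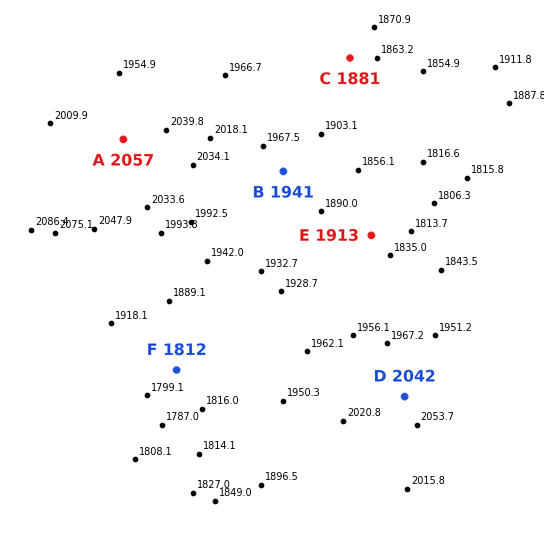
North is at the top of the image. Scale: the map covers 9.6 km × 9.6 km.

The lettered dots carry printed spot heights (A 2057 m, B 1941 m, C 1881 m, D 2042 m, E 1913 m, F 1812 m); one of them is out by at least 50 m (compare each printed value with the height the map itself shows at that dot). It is E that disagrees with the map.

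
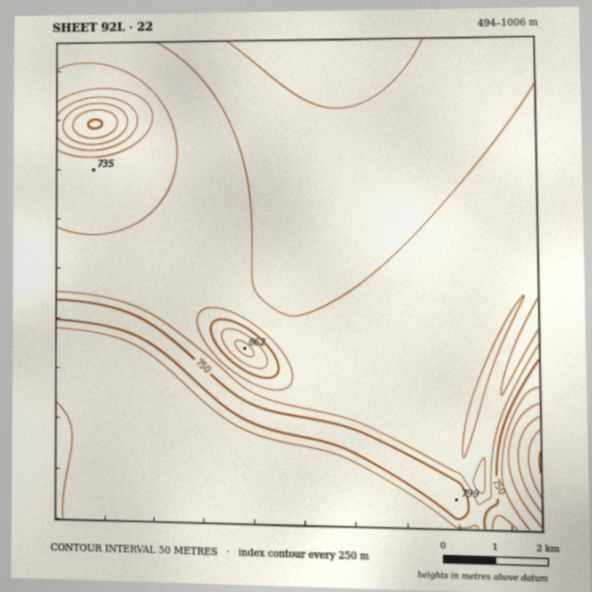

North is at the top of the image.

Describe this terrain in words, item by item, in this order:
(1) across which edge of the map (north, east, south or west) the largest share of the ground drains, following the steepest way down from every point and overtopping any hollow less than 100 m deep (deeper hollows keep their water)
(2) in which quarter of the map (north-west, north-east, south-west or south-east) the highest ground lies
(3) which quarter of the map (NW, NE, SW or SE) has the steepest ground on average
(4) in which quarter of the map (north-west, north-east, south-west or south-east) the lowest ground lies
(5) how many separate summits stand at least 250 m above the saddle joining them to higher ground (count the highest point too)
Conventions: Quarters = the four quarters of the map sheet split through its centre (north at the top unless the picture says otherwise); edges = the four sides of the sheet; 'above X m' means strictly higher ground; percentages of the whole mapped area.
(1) Most of the ground drains across the northern edge.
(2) Look to the south-east quarter for the highest ground.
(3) The steepest ground, on average, is in the south-east quarter.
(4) The lowest ground is in the north-west quarter.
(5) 1 summit rises at least 250 m above its surroundings.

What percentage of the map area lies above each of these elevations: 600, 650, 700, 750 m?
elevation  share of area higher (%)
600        95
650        71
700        18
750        7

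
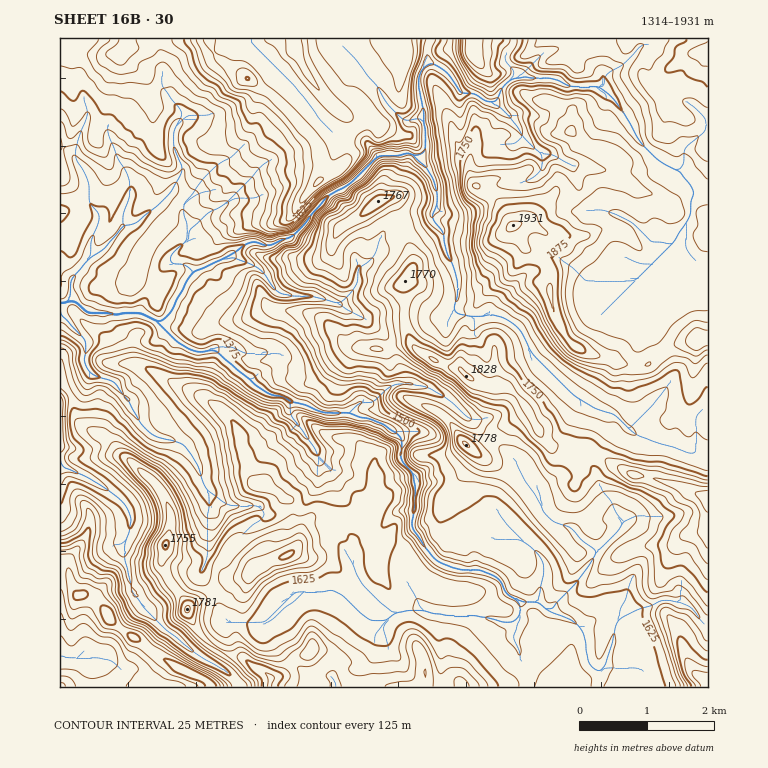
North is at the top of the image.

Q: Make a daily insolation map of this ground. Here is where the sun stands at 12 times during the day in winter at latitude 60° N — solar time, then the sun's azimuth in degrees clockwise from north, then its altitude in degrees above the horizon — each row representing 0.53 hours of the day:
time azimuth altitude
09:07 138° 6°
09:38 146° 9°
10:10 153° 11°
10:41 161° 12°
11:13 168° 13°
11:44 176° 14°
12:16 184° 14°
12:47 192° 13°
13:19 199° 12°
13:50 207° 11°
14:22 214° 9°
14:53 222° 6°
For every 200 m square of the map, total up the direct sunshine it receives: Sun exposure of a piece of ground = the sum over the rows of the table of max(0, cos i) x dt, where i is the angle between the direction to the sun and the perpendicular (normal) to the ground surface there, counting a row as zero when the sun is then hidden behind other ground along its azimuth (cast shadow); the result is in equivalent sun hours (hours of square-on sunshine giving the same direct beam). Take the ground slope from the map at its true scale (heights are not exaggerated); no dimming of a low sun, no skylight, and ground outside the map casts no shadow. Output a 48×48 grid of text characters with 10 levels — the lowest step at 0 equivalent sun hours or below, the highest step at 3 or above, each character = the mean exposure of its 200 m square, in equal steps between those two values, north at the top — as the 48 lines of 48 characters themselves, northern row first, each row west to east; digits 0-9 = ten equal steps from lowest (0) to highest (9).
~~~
222123455654234543333444434334335325533444533212
554556666554202466223344445477634574344666322354
556676445677411346323334454027963336787653333555
455666545678796125622324443303998100002356644455
555555435778976622551222542520024653200115664345
554544445555556662255332174420100555322222544434
553555444223456565235564301441220153222221344555
655566544433465556523469974342233227864101156553
468567653666656654432232012242210001366532136655
246657896675555333332610000254000011013455422445
534555567566665543269200000154113320122333223344
754544453545654421760000133246841000333566642233
434543523455222335600027855336741001344444555432
334444234554544369110387532123322132111122444444
344521245445799971135864432122324654333454344433
455323455346850000135654321124577644556644434444
551123444774125654465452111214577565255444443344
522334423411210256887532123223465753344443333333
444444545222222036789723566433458765343333333333
447788653232223100002467655542377887433333333333
311210252232235665310034433321323687522333333311
022011101335677887541001430000000157731133333210
001000000023356667654210340000012236861012332346
231000000000012334656788698200023324899632224788
313886300000003333578898789984111012479987678656
300035653000000244468999622799632111246788786445
500003456530000013456546430028998511124566654344
300000134675100000000001899501587542122345543454
420000013456410000200000157970013562211123444444
565200012344432210353200000042025776310011124445
233200000133433211134321311138623567544300000013
467873000123432122113333119756874446654541000000
003579400123441211111233213444687435634579742000
200156831112478621101233331134566644455578998631
230013551111233553012333542345445654466555666776
012222233210000111233444222444444575465434443224
004321012210010000234443323544444457424442122234
014210234301210101323443420654443345752521233565
120001356321211268543444442068875434566335754655
310012563212235999865344344100026544456367645665
400121463003568765544444334432212655464676556666
564100154024566433333444444444442254646655574356
576310004644565322112344322234455422255444443005
567930004832221111002233310112222323213443446312
556875100151000000111122220112233233333443445421
444457610015310002553222244111123343333443445520
123234574100583004754321123210112233333343344630
122222468950177454234311113332122333333333334674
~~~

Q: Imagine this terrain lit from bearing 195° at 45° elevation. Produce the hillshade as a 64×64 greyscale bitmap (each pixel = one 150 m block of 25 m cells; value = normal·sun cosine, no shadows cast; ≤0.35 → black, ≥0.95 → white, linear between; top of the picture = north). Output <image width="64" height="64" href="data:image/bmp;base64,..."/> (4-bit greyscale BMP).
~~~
<image width="64" height="64" href="data:image/bmp;base64,Qk12CAAAAAAAAHYAAAAoAAAAQAAAAEAAAAABAAQAAAAAAAAIAAATCwAAEwsAABAAAAAAAAAAAAAAABEREQAiIiIAMzMzAERERABVVVUAZmZmAHd3dwCIiIgAmZmZAKqqqgC7u7sAzMzMAN3d3QDu7u4A////AEZ3iIibzuogK+2XiIiZl2ZmeYiHVWeImZmYiZmZmr3IV4iImavMggGd2lV5qpmYdmaJh3ZVZ4iZmZiJmZmavKaIiZm7y5MAW9yTE3q7qYd3eKlmdmZ4iJmZmJqZmZq6ZKqaq823ECrclyE1Z5mHdnd5qEZ2Z4iJmZmYmZmZq7llqqvNylAEvrZVNXdmZlZneImER3d4iImZmYiZmZmruGW7vO2CAG3sZnZ4iHdUVneIiFNXd4iHiJmIeZmZmrynZrzMyBAGvulomamZiFV3iJmYZXiIiImZmHiaqZmau3VZvMuDEmqrt4mrupmYd4iJmZmImZmaqYiHmruqmaqnVZy7uVImvMpUeru6mZmIiJmZqZmqqqqXepm7u7qqrMmJzKh1Q0nN2TN6u7uqqpmZqZqYmZmYiHesuqu6u7u7zLzMp0Mza823Vnmqu8zLu6qZqpiZh1VVarqqq7qry7qrvMuWQhJ6vKeIiZiavd3LqZmpmZhUaIm8uZqru5q7yqq7u2ZUNHiaqYh3h3ibzKmYmZmZlUrMzMuZmru7mKu7qru7JGZnh3ioZWaHZnd4d4mZmZljrcu6qZmbzKipiJqqq7sjaIiHVXZVZXh1ZlZniZmYmDfbqZmZmazKiKqHeImau0R4iIhldkVmVnZWZWiZmZmGS8qZmZmazKmaqZh4iIiad4d3iZiGRWdUVmd2eJmZmYV5qqmZmavLmrqZmZmZmJqJdFaKu5Q1aHd4mphneImZh4iaqqqavLmru6mau7u7u4hCR7zcgjV5q8zKl2V3iJmYiImqqqvLmau7qrzN3cy5hSSL3usxNYq8zLhmZWeImYZoeJqrzLqaq6qrzu7cuXRlas3uxQFHmruod2VmZ4mYc2uZmrzMqZu6qqze25hkIYrN3dswA1iqqodndmZ5mZhSrsur3cqZq8upq7lUQzM0m7u7kgAlaaq6iHZmV5mZh0W8ub3bmJq8ypmpYyNEVniaupcgAkaaqrqIdlRauphkFmVWraZ5q92pmYZVZneJqqy6hSE3iau7uodlQ4yoYwAGZGioNZq824d2ZmeImqqqqphkM3qru8y4ZUMlphAAAXzM3aM3mry4dmZniJmqqqqYZlQ2qqu8zJUyIiYwERNq7//9ZIuqvKZWd3iZqpmqqadVVEiqu8zJUgABRlnLurzv7bZa3dy6dVZ4mauqmZqpt0VDi7u8uoQQACas3d3MzKqFRr7+3bhUZ4mry7qpmqmmQ0a8u7qGMAAWrNzMzN7ux2et7uyqhUV5q8zcy7qqqXVHrMy6dDEAA5vLqqzd7u7bzf/tqHdUV5rN3dzMy7qqZXvMuoUgAAJJy6mZvN3d3czv/blmdlV5re/ty6q7y7tFiHZlIRIjRZuqqZrMzMzcvO2lRVaHZ4rO/sqIiIrMzCN3ZVRDRouqu7u6vMu7qpmcxzJEV4d3rN7IZmeIiazMFJl3d3Z6zMzMzMzMy6l2VpqENWVmZWi83XRXeImIiZlZp2ZVV5qpq7zMzcy6llVoqnZohnZVes3aVXiJmZmHZol3iHZ7qIiJmau7updTWKqpiImHmXm93MZXmZmZmYhmqKvMy7uoiYiIipZVQ0ebzLqZqZirvN3cpmiZmZmZmIipzMzMuamIiIiIVHiJvMq8y6qpmavN3dyWiZmZmZmZmaqqqaqpmoeHiIZK3e7tyZmqqYiJq83cuoeJmZmZmZmZmoiZmZh4mHeHZJzN3dyqiHeId3qszNyph4mZmZmZmZmrh3iZmIm7qXZ5y7u8y5qYd3dmerzcvLl3mpmZmZmZmaqYeImZqru7qZl2Zoq6m6mIZWabvN27qYqqqZmZmZmaqaqYiJmqqaveyaYiaKqrqpl1VqqrzLqZqqqqqpmZmZqZqql3iaqZq97v/tg3mruqmXZGmZiaupmYiJmpmZmZmZmampiImaqru97f7WR4q7uphkiZl3iZmHZmeIiZmZmZmZmaqpiJqrqZmZrLwhRpvLqGeKqph2Z3Znh4iZmaqZmqmqqpqYmqu5mZmIu6ESaaupiIvNyXVVaImZmaqqqYiLqaqqmqqaq7uqqpiLvFEkZ3dmms7JZVVomJqru6mHiJuZqqqqu6q7u8urqYncygBENDS6qod3dleHiaqpd3iJqHm7qrzMy8u7u7qqmJzLkiMiF8unRWZ4ZmeImZd4iJqni8urzdyszLu7uqqpmJupEBE6u5dURFZlaaqqmIeKqrisy6zcyJzLu7u7uqqYiJmYibqqiHdlVImruql2ebu7usu6vMuoq6qqu7u7uoiIfO7tuqqIiIhpzcuodmWcy7qbyqq7upioiJq8u7vJeJmszKiLqXeIh4vLuoZmZ6u6upu6mrqqmaiJmry7vKd5qqqXZouod3ZWqpiId3dpqqqqm6qqqqqZqqq7u8zKd5upmGaam6dnQ1rLqYd3douqqZmbqruqqpmszM3czKd5uoeHabmbllRHnMuoZWZnq7uZmaqqu7uqmbzN3u3Kd5u3eIeLp5uFec3JllQ0Vnq7ypmqqqq7u7qavM3d3Jd5u4aIiKqYqVbO/cdEVXqqq7upmqu6q7vLupq7zduXV5q5Z4iJqpmmat7aiJrM3cu7qZiaq7qru7uqq7u8uWV5rLd4iZqqqJe93ad73czLqrupiImqqZmZmqqru7uXd5q7l3iZmqqYiru7iJqrqqmau7qIiJmYiHd5mavMy4eJq7qHiJmaqpd5mqmIqXq6mJqqqoiIiI"/>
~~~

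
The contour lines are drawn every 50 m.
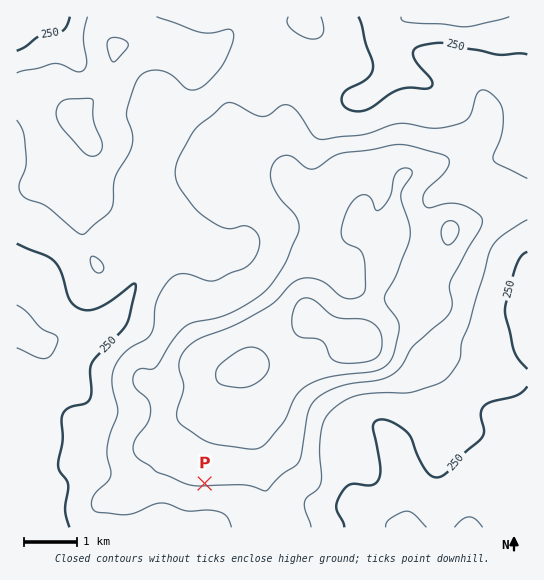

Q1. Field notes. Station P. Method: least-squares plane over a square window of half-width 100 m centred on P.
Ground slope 5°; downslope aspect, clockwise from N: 177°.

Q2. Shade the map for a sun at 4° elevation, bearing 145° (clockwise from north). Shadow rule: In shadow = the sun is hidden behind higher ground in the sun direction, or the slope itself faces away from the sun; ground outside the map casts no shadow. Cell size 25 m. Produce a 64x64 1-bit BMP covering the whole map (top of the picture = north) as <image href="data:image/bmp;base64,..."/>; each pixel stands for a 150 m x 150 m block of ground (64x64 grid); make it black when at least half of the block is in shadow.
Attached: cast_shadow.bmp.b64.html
<image width="64" height="64" href="data:image/bmp;base64,Qk0+AgAAAAAAAD4AAAAoAAAAQAAAAEAAAAABAAEAAAAAAAACAAATCwAAEwsAAAIAAAAAAAAA////AAAAAAAAAAAAAAAAAAAAAAAAAAAAAAAAAAAAAAADgAAAAAAAAAPAAAAAAAAAA/AAAAAAAAAB4AAAAAAAAAAAAAAAAAAAAAAAAAAAAAAAAAAAAAAAAAAcAAAAAAAAAD8AAAAAAAAAP4AAAAAAAAA/wAAAAAAAAH5wAAAAAAAAeHgAAAAAAADwPAAAAAAAAOA8AAAAAAAAHDAAAAAAAAA+AAAAAAAAAH94AAAAAAAA//4QAAAAAAP//7gAAAAAAf//+AAAAAAB///4AAAAAAD///4AYAAAAP///4DwAAAAP///4fAAAAAP///58AAAAAf///ngAAAAB////cAAAAAH///4AAAAAAP///AAAAAAA///8AAAAAAD///gAAAAAAH//+AAAAAAAH//wAQAAAAAAD+ABAgAAAAAHgCAHgAAAAAcAYAfAAAAAAAAwB8AAAAAAAAAHwAAAAAAAAAMAAAAAAAAAAAAAAAAAAIDAAAAAAADB4OAAAAAAAOH//AAAAAAA8//+AAAAAADz//8AAAAAAOP//8AAAAAAA///wAAAAAAD///AAAAAAAP//8AAwAAAAf//gADwAAAA/8AAAPgAAAB/AAA8+AAAAAAAAD74AAAAAAADvvAAAAAAAAf+4AAAAAAAB//AAAAAAD43v/AAAAAAf/8/+BgAAAB//j/4AAAAAH//g=="/>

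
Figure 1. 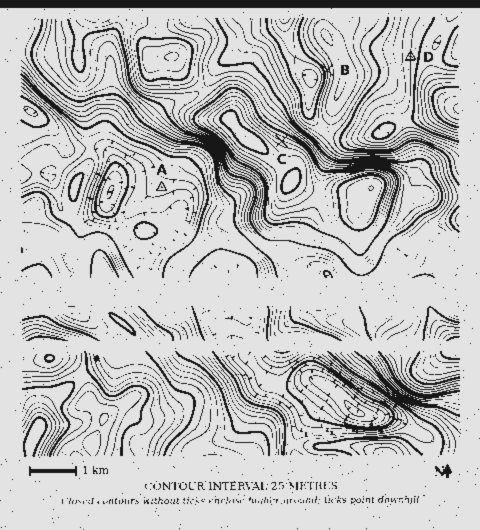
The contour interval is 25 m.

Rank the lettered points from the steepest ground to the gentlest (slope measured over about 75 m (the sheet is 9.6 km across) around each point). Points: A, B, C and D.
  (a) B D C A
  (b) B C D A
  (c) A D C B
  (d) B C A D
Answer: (b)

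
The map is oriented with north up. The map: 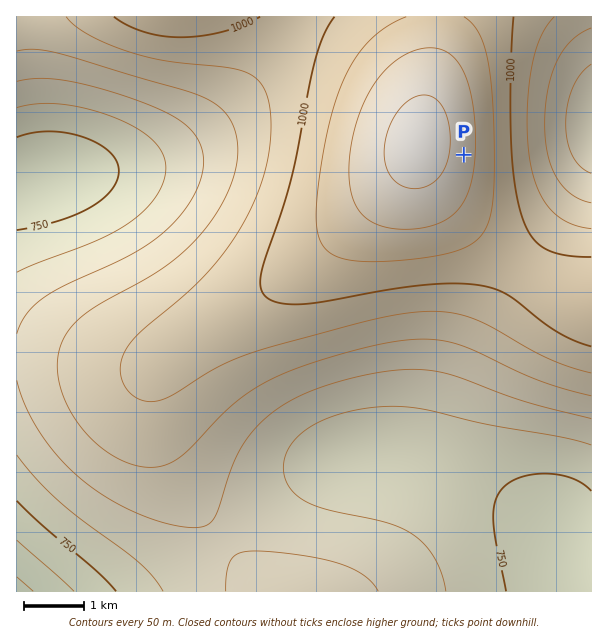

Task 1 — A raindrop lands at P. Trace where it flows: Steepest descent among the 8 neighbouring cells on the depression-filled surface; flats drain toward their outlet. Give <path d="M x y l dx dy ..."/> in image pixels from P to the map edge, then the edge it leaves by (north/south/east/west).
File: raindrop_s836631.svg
<path d="M464 155l105 0 22-21"/>
exit: east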